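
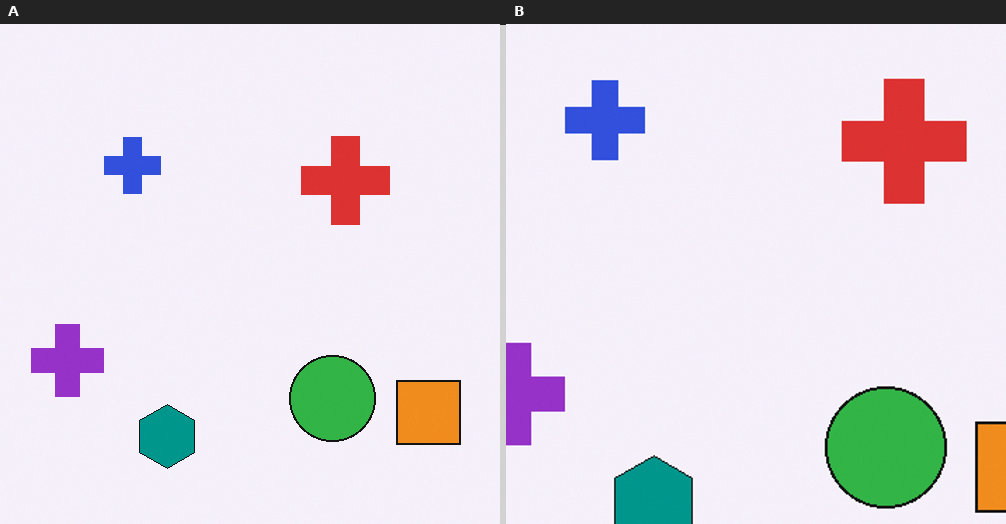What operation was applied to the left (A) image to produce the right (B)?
Cropped to a modestly smaller region and rescaled.

The visible shapes are larger and the field of view is narrower; shapes near the original edges may be partly or wholly outside the frame — a crop-and-rescale.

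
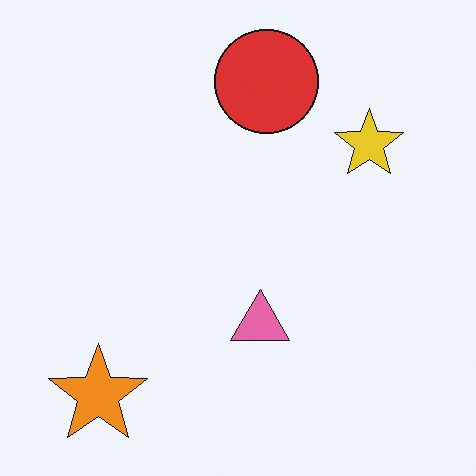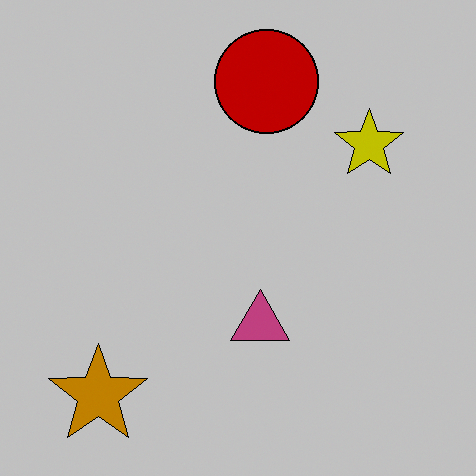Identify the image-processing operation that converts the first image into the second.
The transformation is: heavily posterized to just a handful of flat colors.

Each flat color has snapped to a coarser quantized level — most visibly, the near-white background has dropped to a flat grey.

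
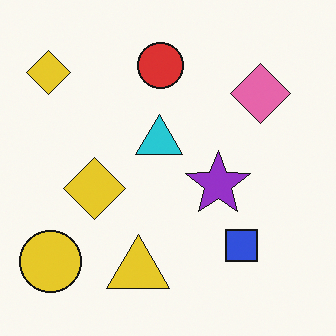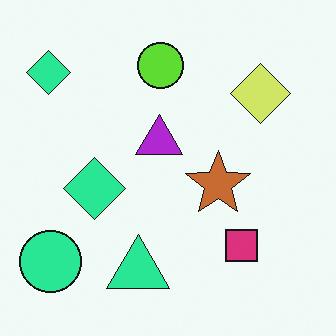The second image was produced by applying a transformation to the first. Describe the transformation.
The image was hue-shifted by a moderate amount.

Every shape's color has rotated by the same amount around the hue wheel — a uniform hue shift.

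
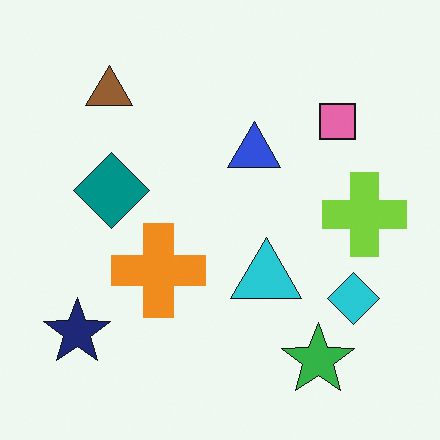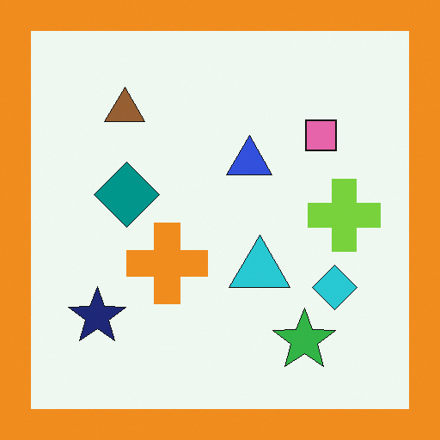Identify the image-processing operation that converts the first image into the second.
This is the original image framed with a orange border.

A solid orange frame runs around the edge of the second image, with the content slightly shrunk inside it.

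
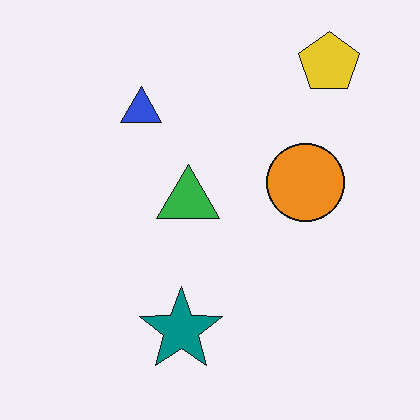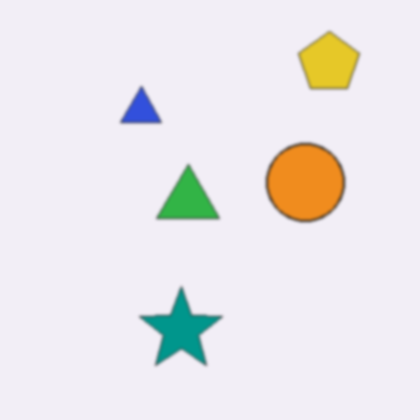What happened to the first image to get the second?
Given a subtle gaussian blur.

Shape edges and outlines are uniformly softened across the whole image.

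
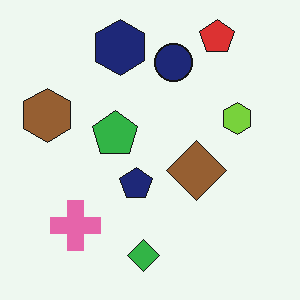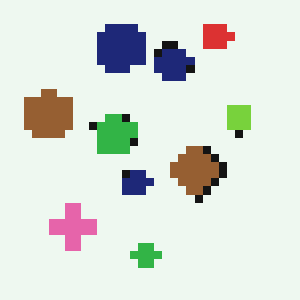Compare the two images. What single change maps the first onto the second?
The transformation is: pixelated into visible square blocks.

Shapes are reduced to large square blocks; fine edges and outlines are lost — a downscale-then-upscale (mosaic) effect.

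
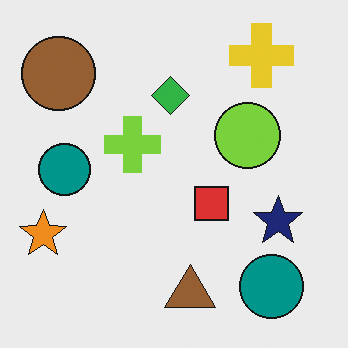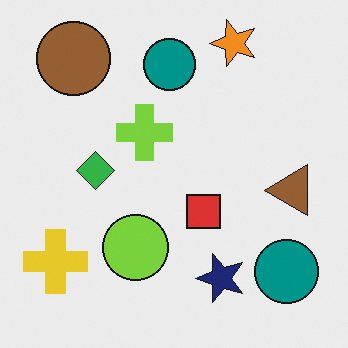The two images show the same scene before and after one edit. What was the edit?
The image was transposed (reflected across the top-left ↔ bottom-right diagonal).

Shapes have swapped their row and column positions — what was in the top-right is now in the bottom-left — a diagonal reflection.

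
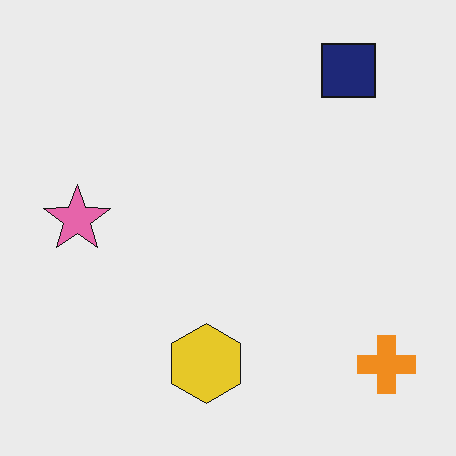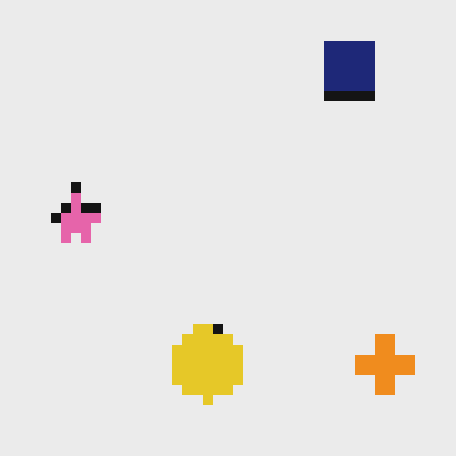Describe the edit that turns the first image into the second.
This is the original image heavily pixelated into large blocks.

Shapes are reduced to large square blocks; fine edges and outlines are lost — a downscale-then-upscale (mosaic) effect.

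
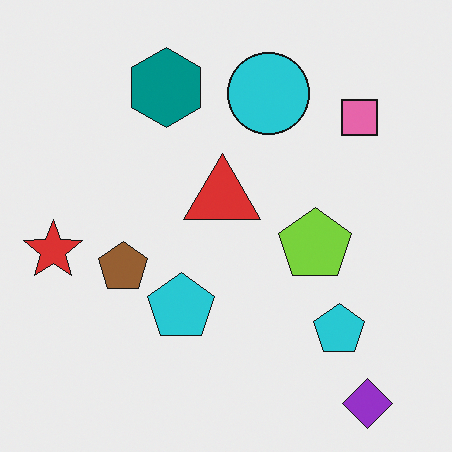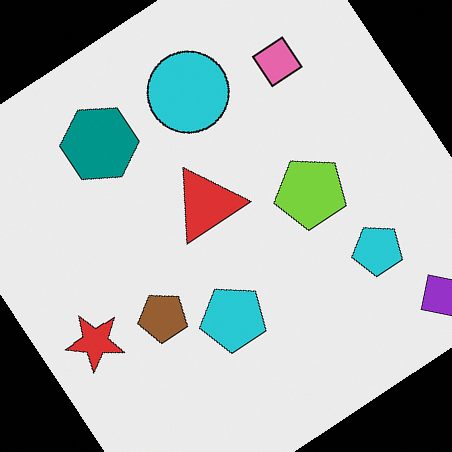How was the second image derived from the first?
The image was rotated counter-clockwise by a large amount — several tens of degrees.

Every shape is tilted by the same angle and the image corners show triangular fill wedges — a whole-image rotation by a non-right angle.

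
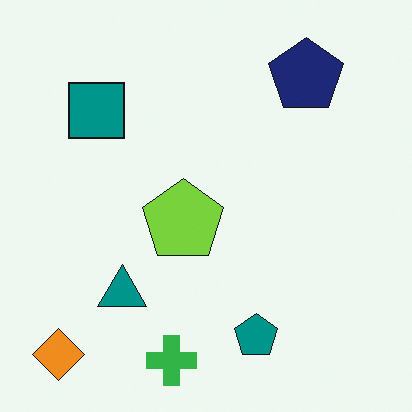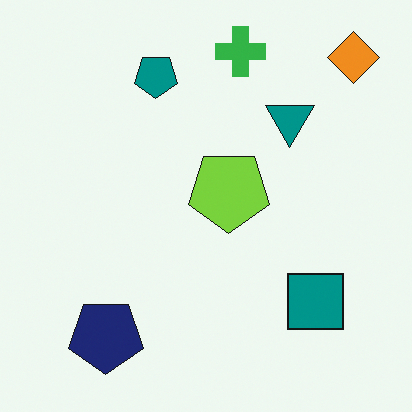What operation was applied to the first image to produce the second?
This is the original image rotated 180°.

The orange diamond sits in the bottom-left of the first image and the top-right of the second — consistent with a whole-image 180° rotation.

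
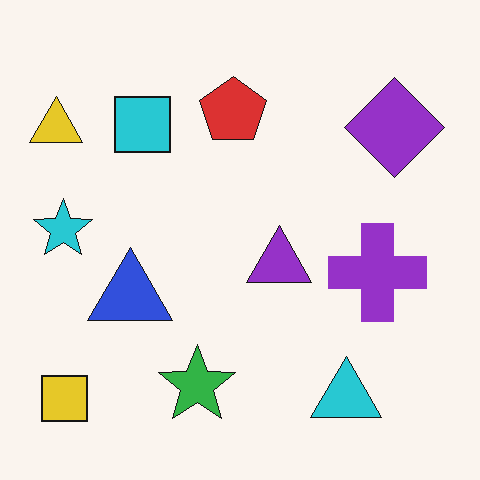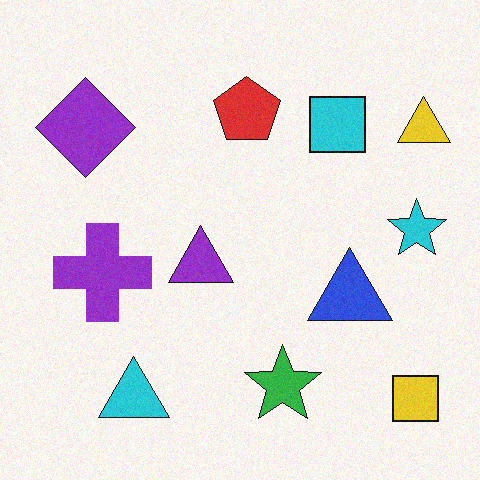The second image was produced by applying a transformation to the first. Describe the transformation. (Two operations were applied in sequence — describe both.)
It was degraded with a light layer of grain, then flipped horizontally (left ↔ right).

Random speckle covers the whole image, including the flat background. The yellow triangle is in the top-left of the first image and the top-right of the second — shapes on opposite sides of the vertical midline have swapped in a mirror flip.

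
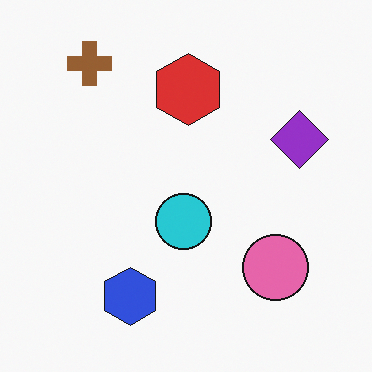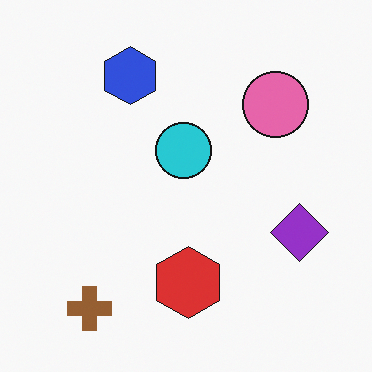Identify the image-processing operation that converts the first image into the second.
The transformation is: flipped vertically (top ↔ bottom).

The brown cross is in the top-left of the first image and the bottom-left of the second — shapes on opposite sides of the horizontal midline have swapped in a mirror flip.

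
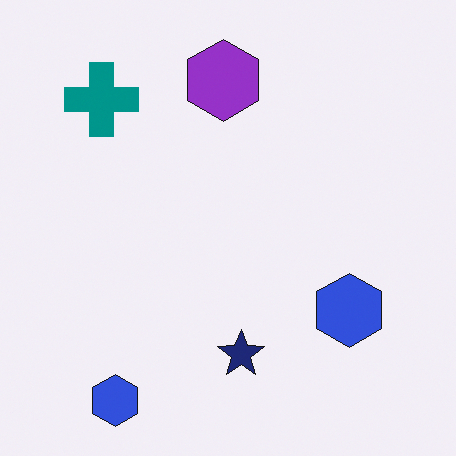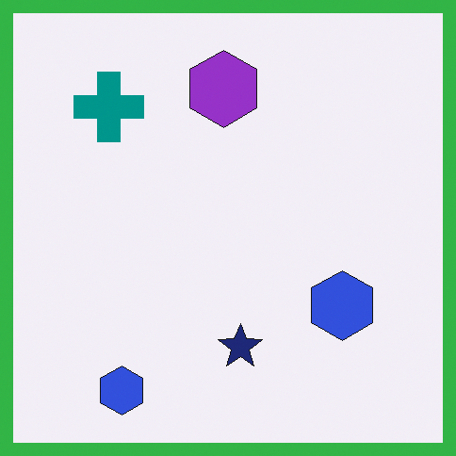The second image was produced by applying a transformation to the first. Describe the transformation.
The second image is the first framed with a green border.

A solid green frame runs around the edge of the second image, with the content slightly shrunk inside it.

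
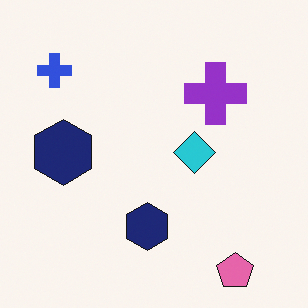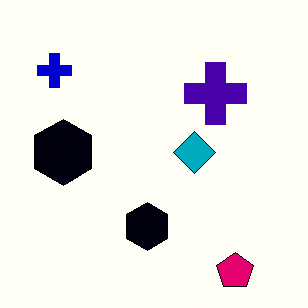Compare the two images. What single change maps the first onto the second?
It was given much higher contrast.

Tones are pushed away from mid-grey across the whole image — a global contrast change.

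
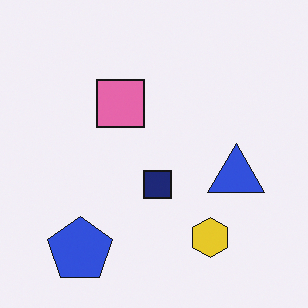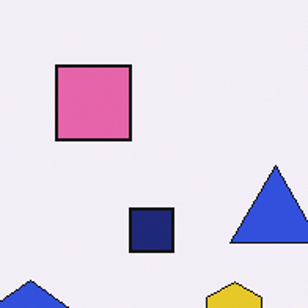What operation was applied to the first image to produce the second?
The second image is the first cropped to a modestly smaller region and rescaled.

The visible shapes are larger and the field of view is narrower; shapes near the original edges may be partly or wholly outside the frame — a crop-and-rescale.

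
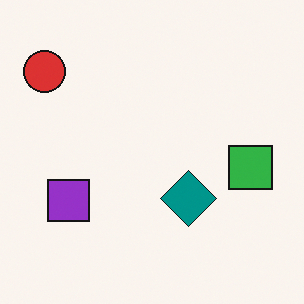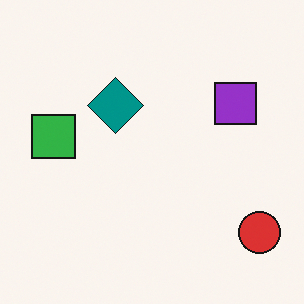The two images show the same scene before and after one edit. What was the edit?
The transformation is: rotated 180°.

The red circle sits in the top-left of the first image and the bottom-right of the second — consistent with a whole-image 180° rotation.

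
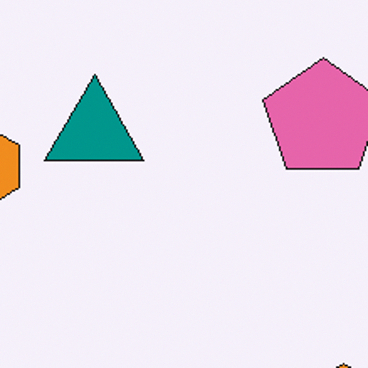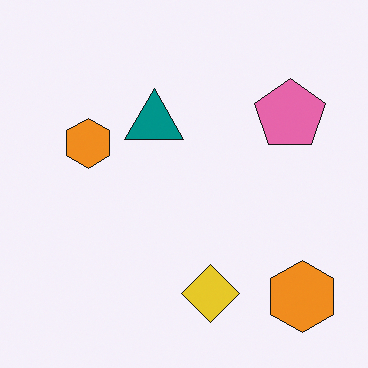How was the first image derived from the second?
This is the original image cropped to a noticeably smaller region and rescaled.

The visible shapes are larger and the field of view is narrower; shapes near the original edges may be partly or wholly outside the frame — a crop-and-rescale.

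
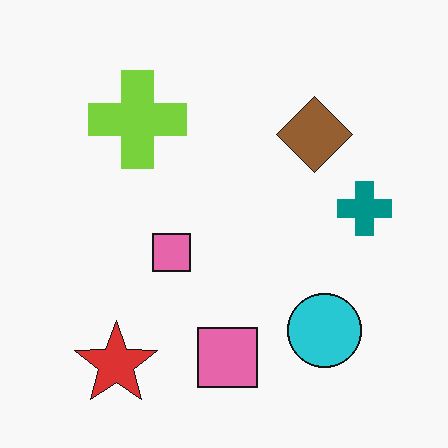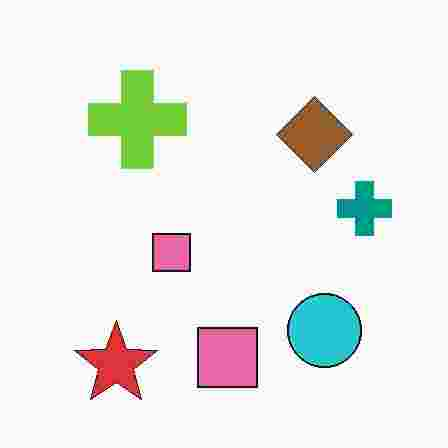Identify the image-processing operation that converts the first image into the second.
The second image is the first heavily JPEG-compressed with obvious blocking artifacts.

Blocky 8×8 compression artifacts appear around shape edges and the flat background shows ringing — characteristic JPEG degradation.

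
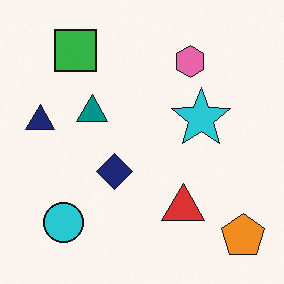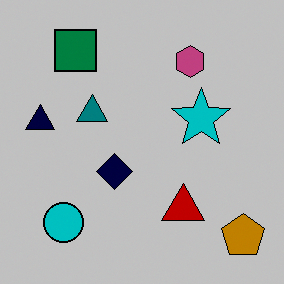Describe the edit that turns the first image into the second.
The image was heavily posterized to just a handful of flat colors.

Each flat color has snapped to a coarser quantized level — most visibly, the near-white background has dropped to a flat grey.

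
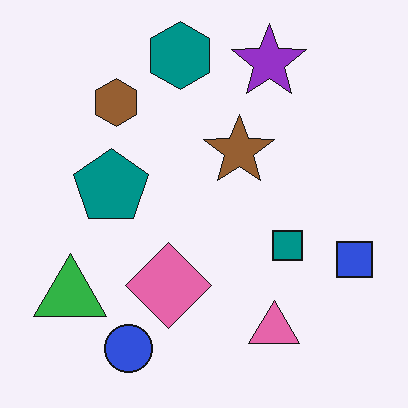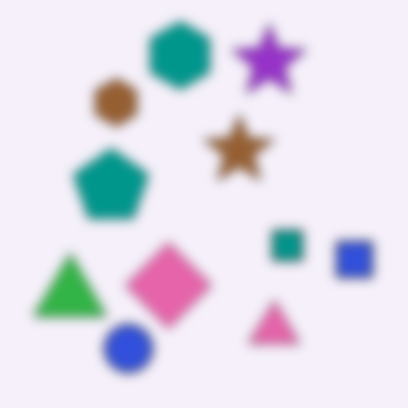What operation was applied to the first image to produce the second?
The image was strongly gaussian-blurred.

Shape edges and outlines are uniformly softened across the whole image.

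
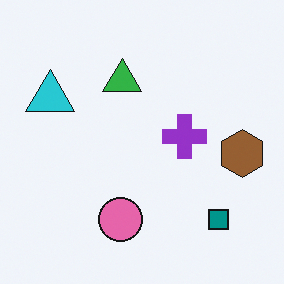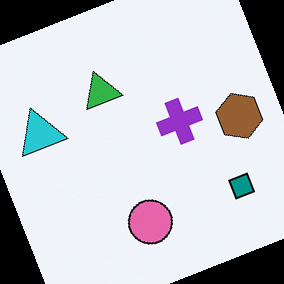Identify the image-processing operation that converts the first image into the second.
The image was rotated counter-clockwise by a moderate amount.

Every shape is tilted by the same angle and the image corners show triangular fill wedges — a whole-image rotation by a non-right angle.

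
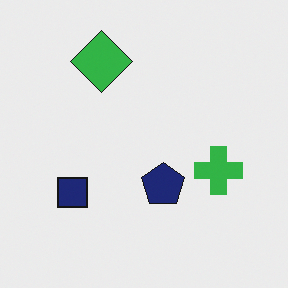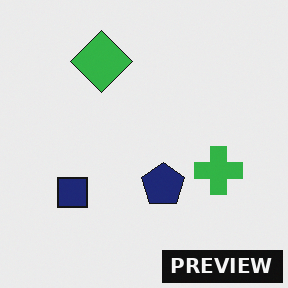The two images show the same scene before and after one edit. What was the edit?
Watermarked with the text "PREVIEW" in the lower-right corner.

A dark label reading "PREVIEW" appears in the lower-right corner.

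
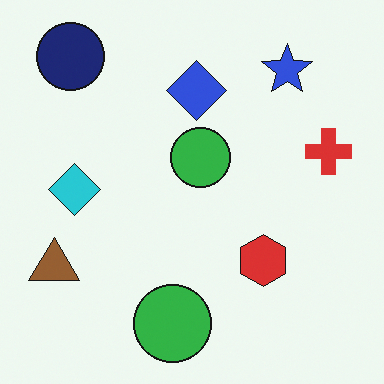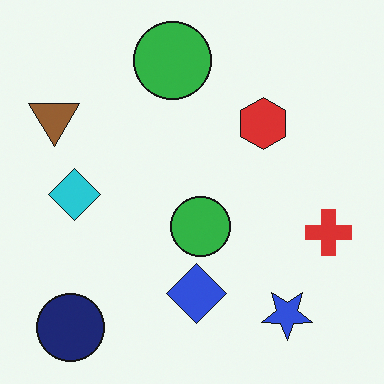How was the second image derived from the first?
The image was flipped vertically (top ↔ bottom).

The navy circle is in the top-left of the first image and the bottom-left of the second — shapes on opposite sides of the horizontal midline have swapped in a mirror flip.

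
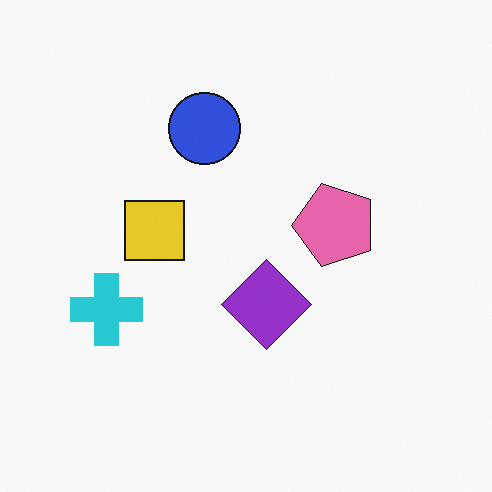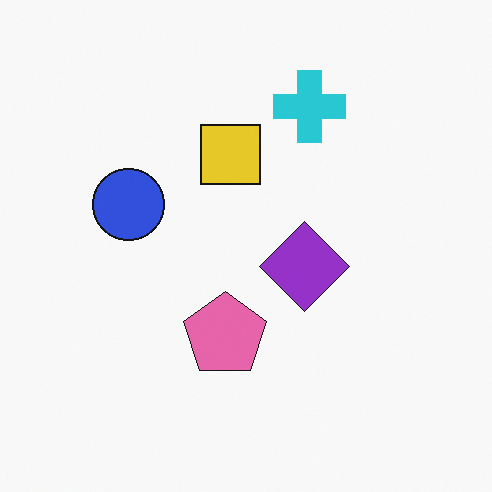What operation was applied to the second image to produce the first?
The first image is the second transposed (reflected across the top-left ↔ bottom-right diagonal).

Shapes have swapped their row and column positions — what was in the top-right is now in the bottom-left — a diagonal reflection.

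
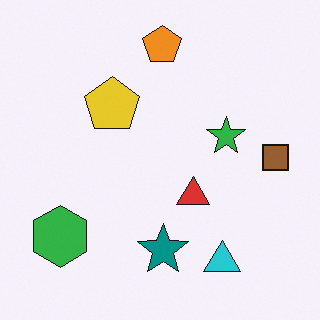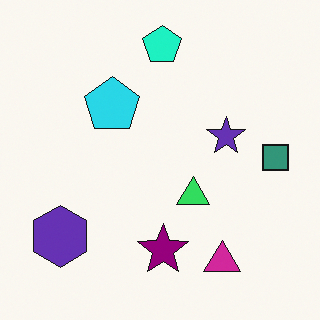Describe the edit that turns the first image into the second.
The transformation is: hue-shifted through roughly a third of the color wheel.

Every shape's color has rotated by the same amount around the hue wheel — a uniform hue shift.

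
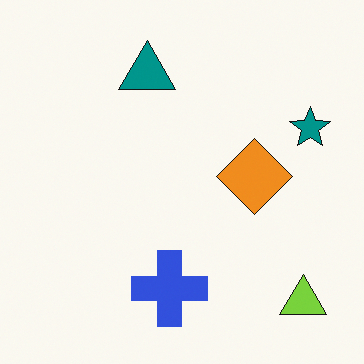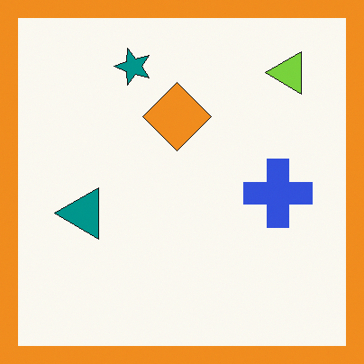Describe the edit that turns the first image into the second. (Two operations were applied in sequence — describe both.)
The transformation is: rotated 90° counter-clockwise, then framed with a orange border.

The lime triangle sits in the bottom-right of the first image and the top-right of the second — consistent with a whole-image 90° counter-clockwise rotation. A solid orange frame runs around the edge of the second image, with the content slightly shrunk inside it.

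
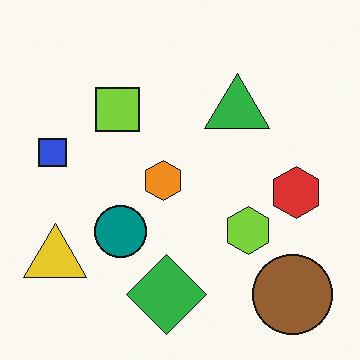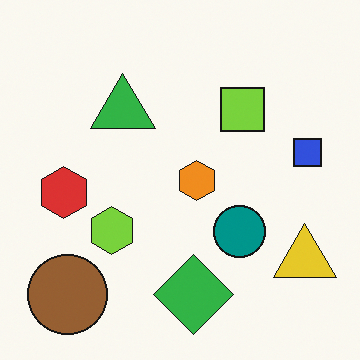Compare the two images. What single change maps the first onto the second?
Flipped horizontally (left ↔ right).

The blue square is in the left of the first image and the right of the second — shapes on opposite sides of the vertical midline have swapped in a mirror flip.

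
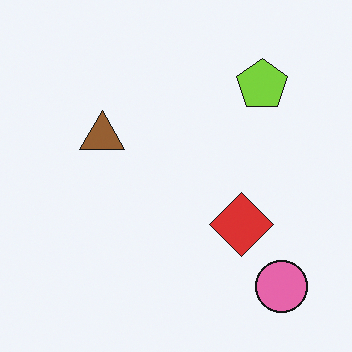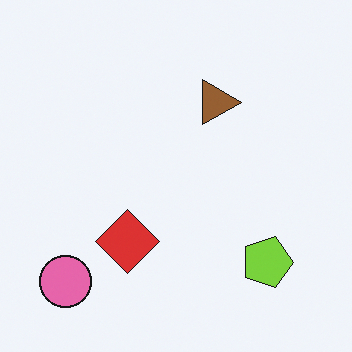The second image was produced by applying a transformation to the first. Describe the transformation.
This is the original image rotated 90° clockwise.

The pink circle sits in the bottom-right of the first image and the bottom-left of the second — consistent with a whole-image 90° clockwise rotation.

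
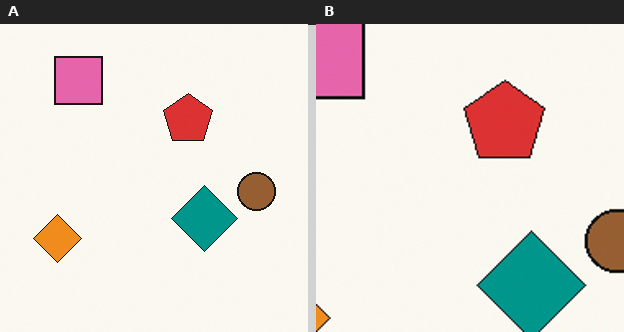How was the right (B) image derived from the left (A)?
Cropped tightly and scaled back up.

The visible shapes are larger and the field of view is narrower; shapes near the original edges may be partly or wholly outside the frame — a crop-and-rescale.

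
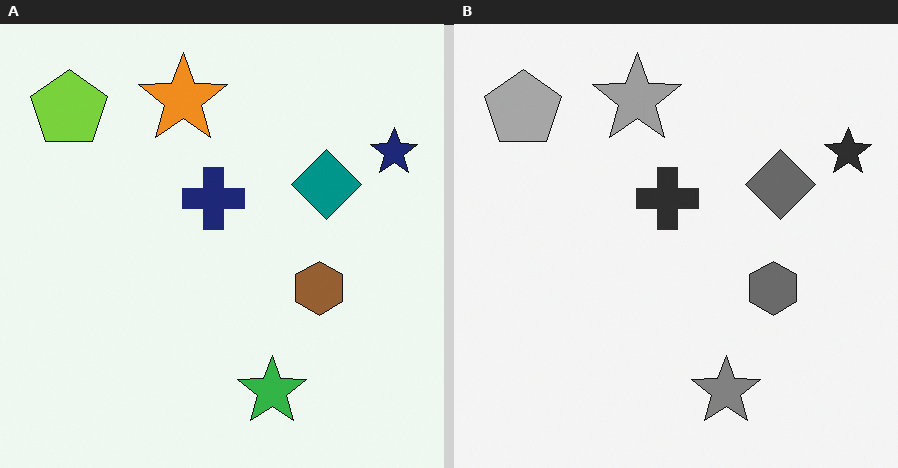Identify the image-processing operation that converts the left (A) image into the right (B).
The image was converted to grayscale.

All color is removed — every shape is now a shade of grey.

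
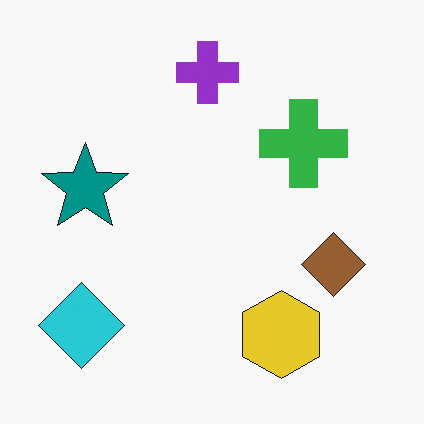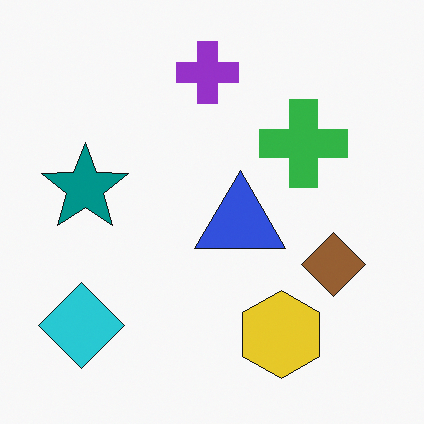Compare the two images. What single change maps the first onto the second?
This is the original image overlaid with an additional blue triangle.

A blue triangle appears in the second image that is absent from the first.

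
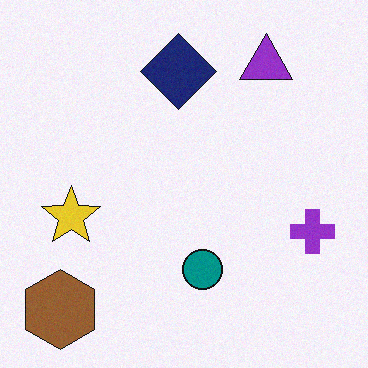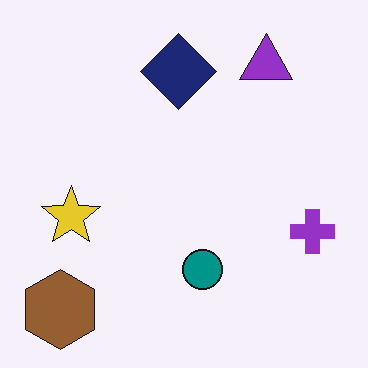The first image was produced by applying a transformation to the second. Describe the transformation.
It was degraded with a light layer of grain.

Random speckle covers the whole image, including the flat background.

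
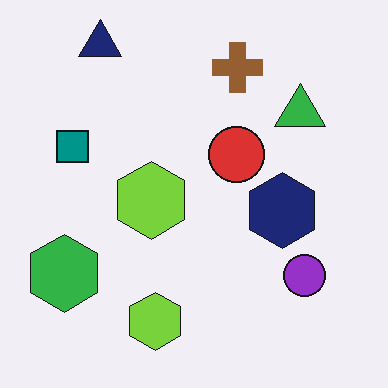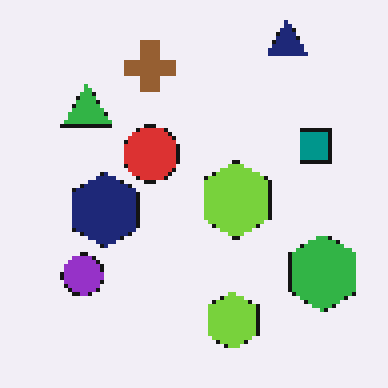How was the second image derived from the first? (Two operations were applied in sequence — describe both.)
The second image is the first flipped horizontally (left ↔ right), then lightly pixelated (a mild mosaic effect).

The green hexagon is in the bottom-left of the first image and the bottom-right of the second — shapes on opposite sides of the vertical midline have swapped in a mirror flip. Shapes are reduced to large square blocks; fine edges and outlines are lost — a downscale-then-upscale (mosaic) effect.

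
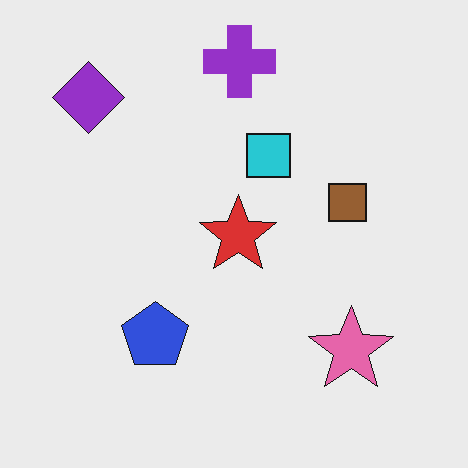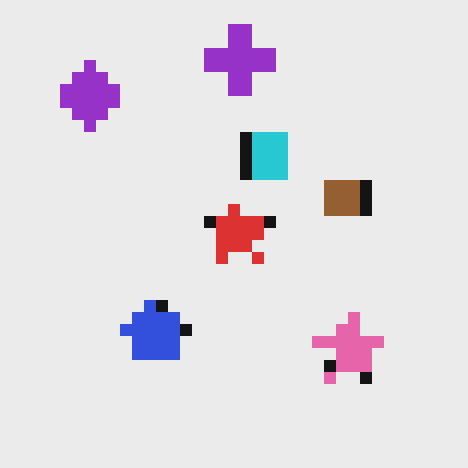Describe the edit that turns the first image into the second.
The image was heavily pixelated into large blocks.

Shapes are reduced to large square blocks; fine edges and outlines are lost — a downscale-then-upscale (mosaic) effect.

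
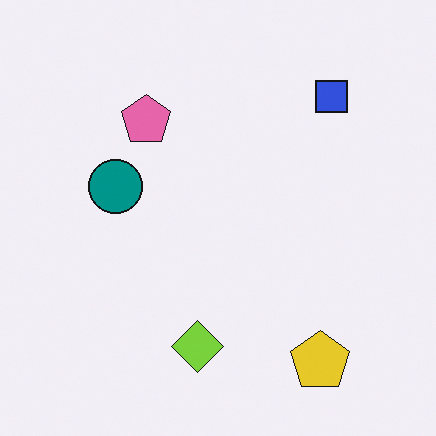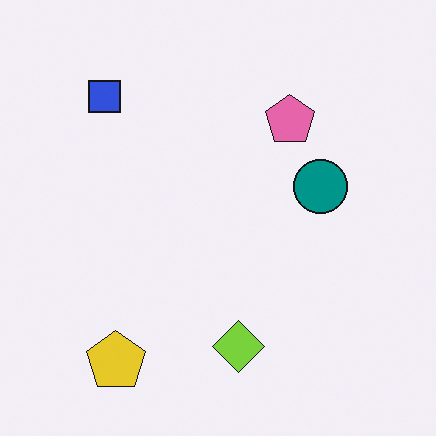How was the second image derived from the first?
The image was flipped horizontally (left ↔ right).

The blue square is in the top-right of the first image and the top-left of the second — shapes on opposite sides of the vertical midline have swapped in a mirror flip.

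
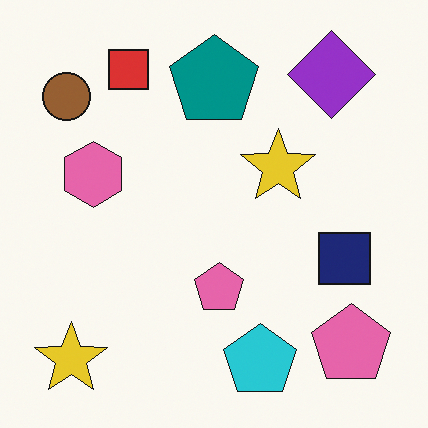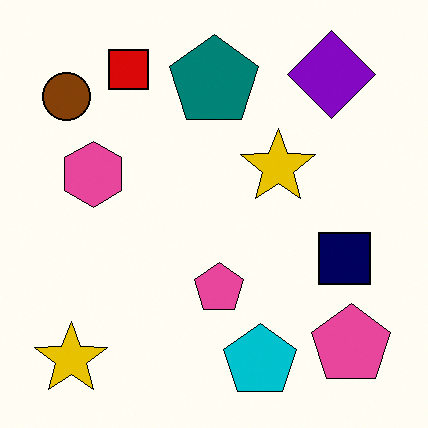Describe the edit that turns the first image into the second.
It was given slightly increased contrast.

Tones are pushed away from mid-grey across the whole image — a global contrast change.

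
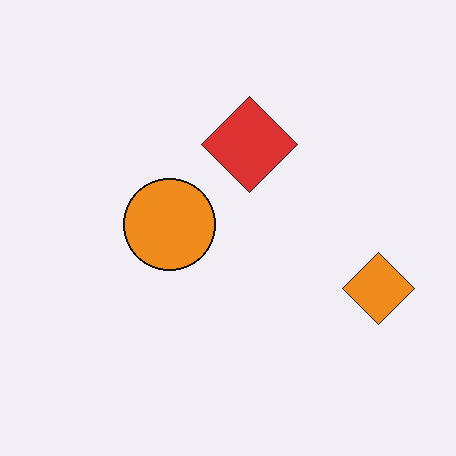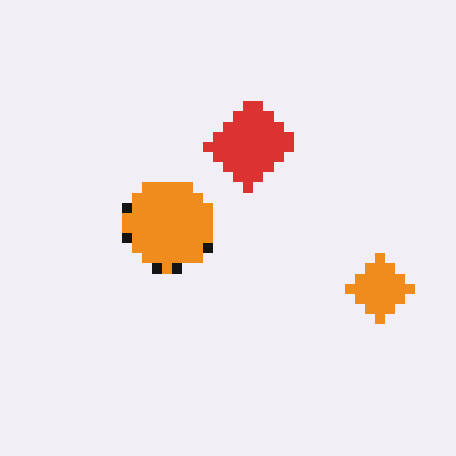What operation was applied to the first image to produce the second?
The transformation is: coarsely pixelated.

Shapes are reduced to large square blocks; fine edges and outlines are lost — a downscale-then-upscale (mosaic) effect.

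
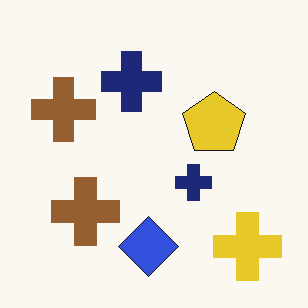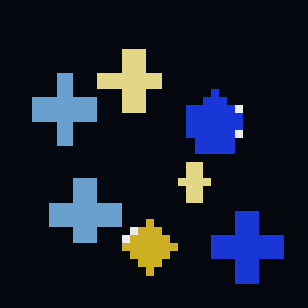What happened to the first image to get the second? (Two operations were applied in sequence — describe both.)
The transformation is: color-inverted (negative), then moderately pixelated.

The light background has become dark and every shape's color is its complement — a photographic negative. Shapes are reduced to large square blocks; fine edges and outlines are lost — a downscale-then-upscale (mosaic) effect.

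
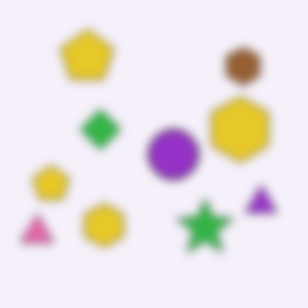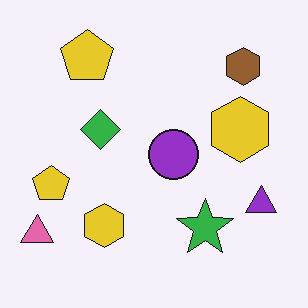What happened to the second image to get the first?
This is the original image noticeably gaussian-blurred.

Shape edges and outlines are uniformly softened across the whole image.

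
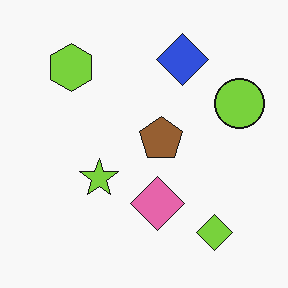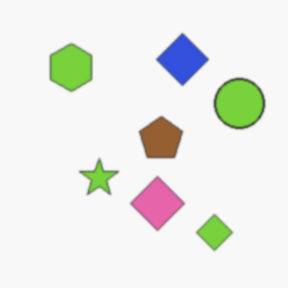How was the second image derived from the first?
It was slightly softened.

Shape edges and outlines are uniformly softened across the whole image.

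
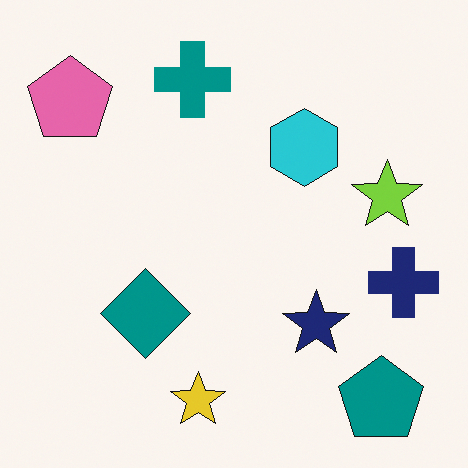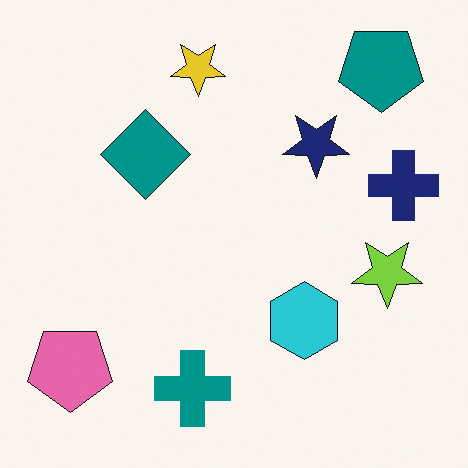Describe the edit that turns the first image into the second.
The transformation is: flipped vertically (top ↔ bottom).

The teal pentagon is in the bottom-right of the first image and the top-right of the second — shapes on opposite sides of the horizontal midline have swapped in a mirror flip.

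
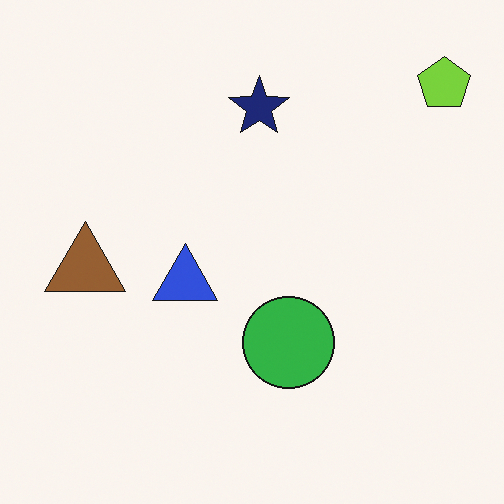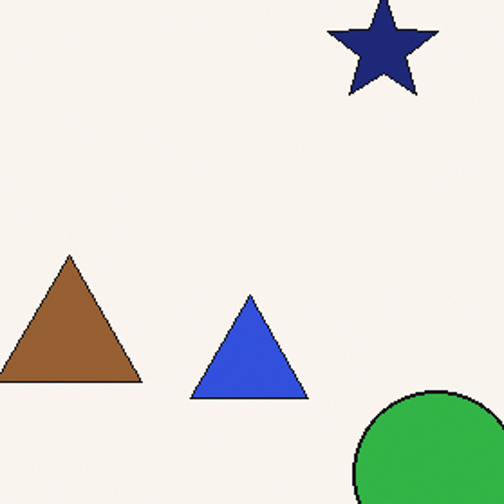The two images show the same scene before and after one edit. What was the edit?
Cropped to a noticeably smaller region and rescaled.

The visible shapes are larger and the field of view is narrower; shapes near the original edges may be partly or wholly outside the frame — a crop-and-rescale.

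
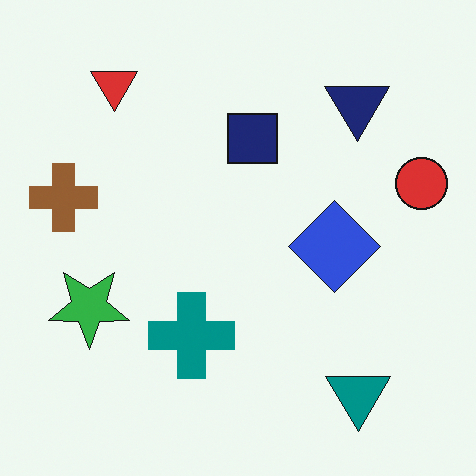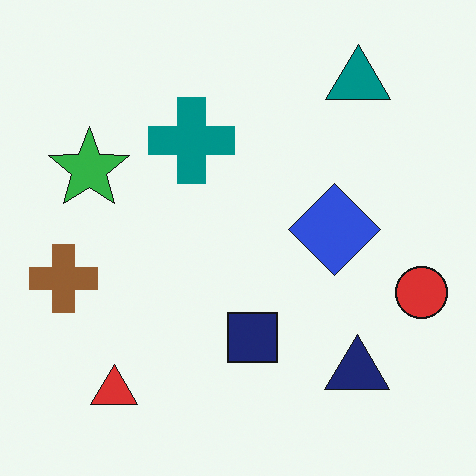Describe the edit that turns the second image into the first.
The image was flipped vertically (top ↔ bottom).

The teal triangle is in the top-right of the second image and the bottom-right of the first — shapes on opposite sides of the horizontal midline have swapped in a mirror flip.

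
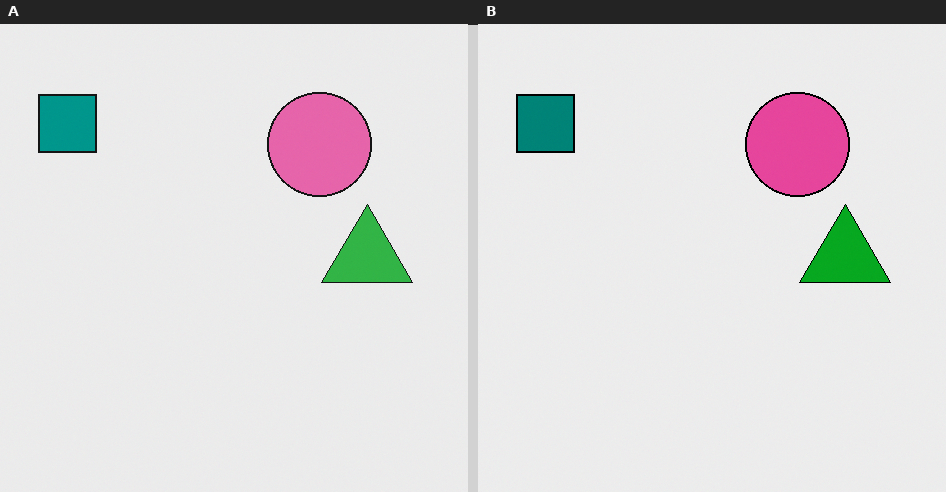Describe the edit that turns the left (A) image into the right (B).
This is the original image given slightly increased contrast.

Tones are pushed away from mid-grey across the whole image — a global contrast change.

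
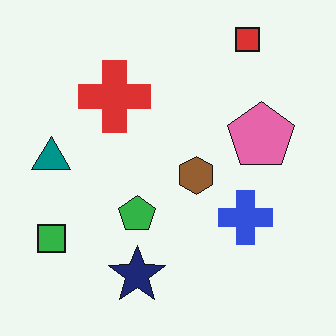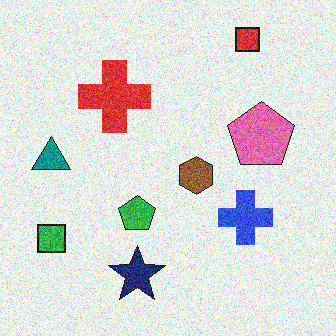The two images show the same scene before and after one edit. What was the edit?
The second image is the first degraded with strong gaussian noise.

Random speckle covers the whole image, including the flat background.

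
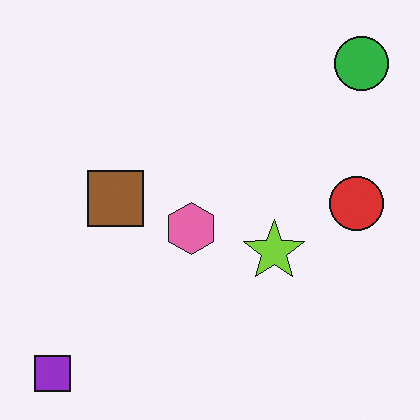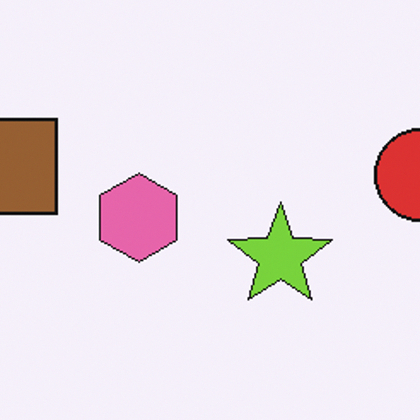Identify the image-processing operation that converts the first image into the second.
It was cropped to a noticeably smaller region and rescaled.

The visible shapes are larger and the field of view is narrower; shapes near the original edges may be partly or wholly outside the frame — a crop-and-rescale.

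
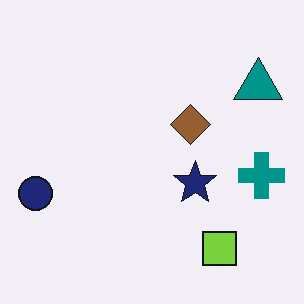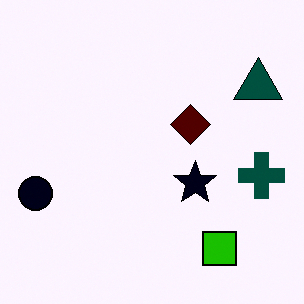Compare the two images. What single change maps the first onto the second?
It was boosted in contrast.

Tones are pushed away from mid-grey across the whole image — a global contrast change.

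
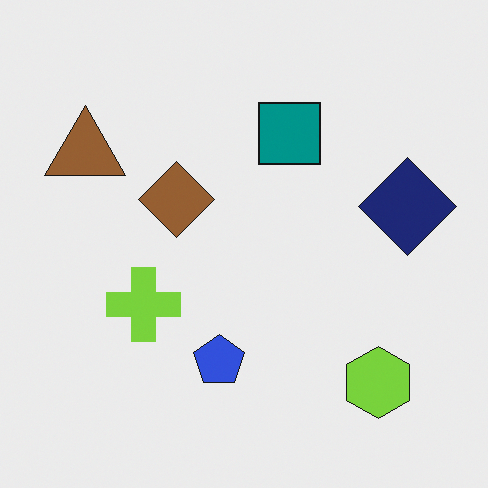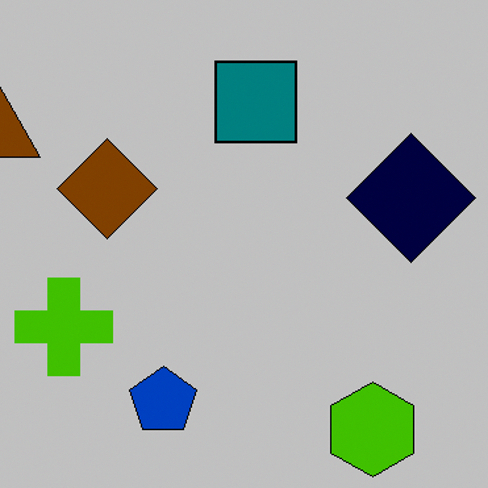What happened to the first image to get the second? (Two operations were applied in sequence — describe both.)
The second image is the first aggressively posterized, then cropped slightly and scaled back up.

Each flat color has snapped to a coarser quantized level — most visibly, the near-white background has dropped to a flat grey. The visible shapes are larger and the field of view is narrower; shapes near the original edges may be partly or wholly outside the frame — a crop-and-rescale.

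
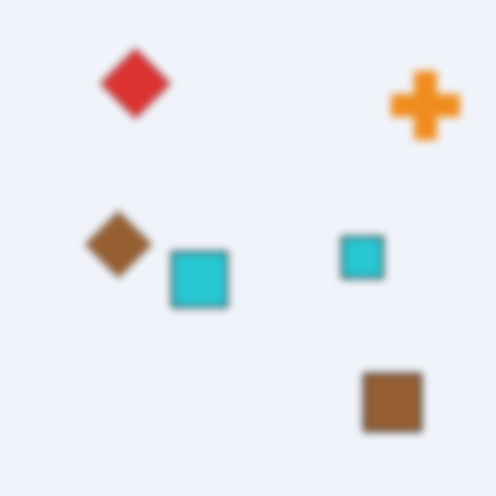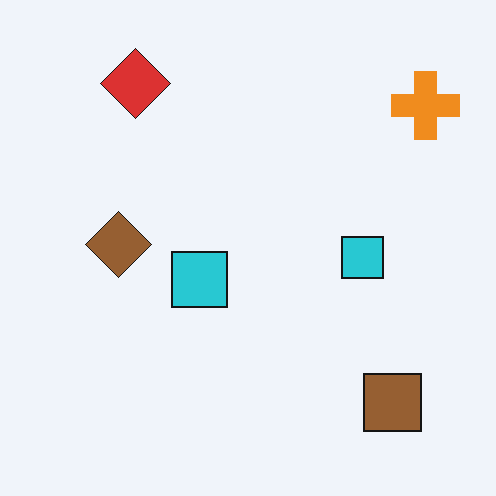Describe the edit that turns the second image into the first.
This is the original image moderately blurred.

Shape edges and outlines are uniformly softened across the whole image.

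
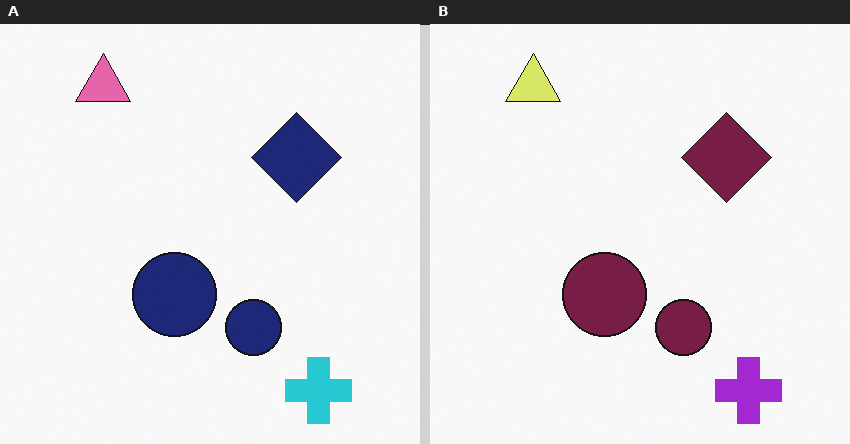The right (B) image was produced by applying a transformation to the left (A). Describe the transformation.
It was hue-shifted noticeably.

Every shape's color has rotated by the same amount around the hue wheel — a uniform hue shift.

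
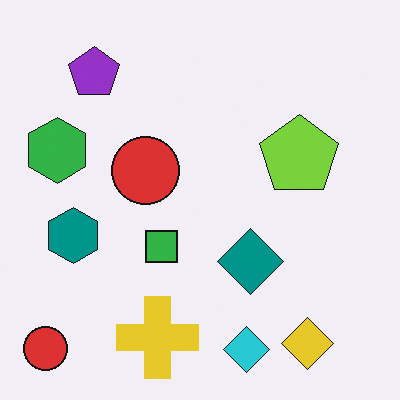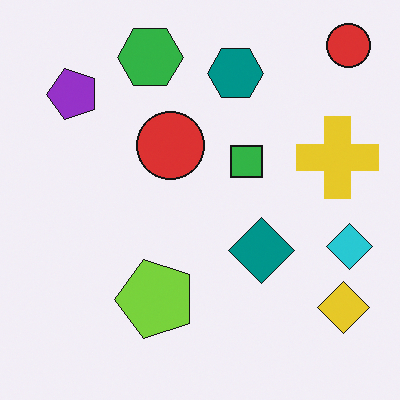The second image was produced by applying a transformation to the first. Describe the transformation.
Transposed (reflected across the top-left ↔ bottom-right diagonal).

Shapes have swapped their row and column positions — what was in the top-right is now in the bottom-left — a diagonal reflection.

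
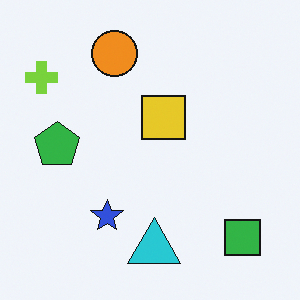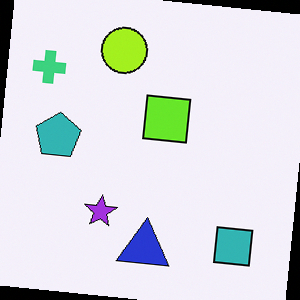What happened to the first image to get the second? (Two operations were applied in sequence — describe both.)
The second image is the first hue-shifted slightly, then rotated clockwise by a slight angle.

Every shape's color has rotated by the same amount around the hue wheel — a uniform hue shift. Every shape is tilted by the same angle and the image corners show triangular fill wedges — a whole-image rotation by a non-right angle.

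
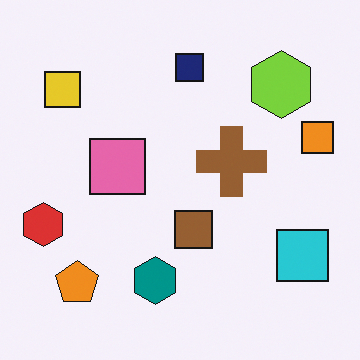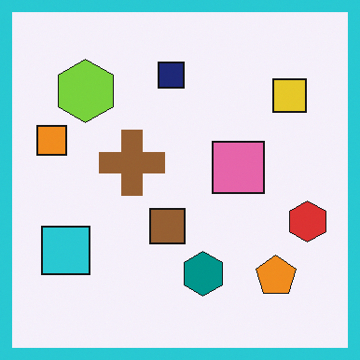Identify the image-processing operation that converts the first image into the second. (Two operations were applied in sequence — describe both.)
This is the original image flipped horizontally (left ↔ right), then framed with a cyan border.

The red hexagon is in the left of the first image and the right of the second — shapes on opposite sides of the vertical midline have swapped in a mirror flip. A solid cyan frame runs around the edge of the second image, with the content slightly shrunk inside it.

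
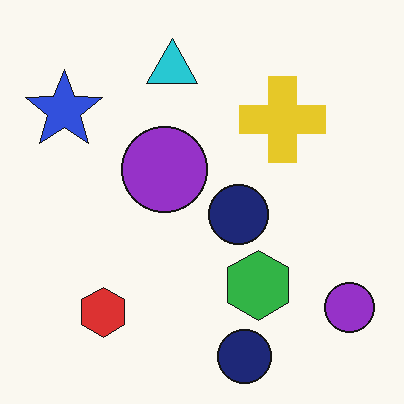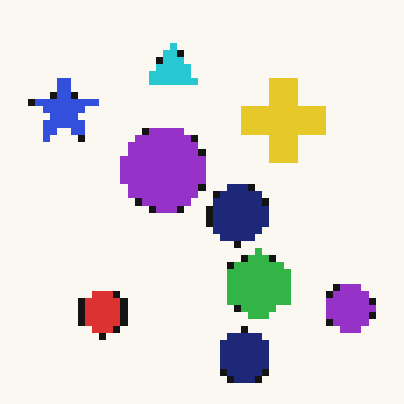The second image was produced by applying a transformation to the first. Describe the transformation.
The image was pixelated into visible square blocks.

Shapes are reduced to large square blocks; fine edges and outlines are lost — a downscale-then-upscale (mosaic) effect.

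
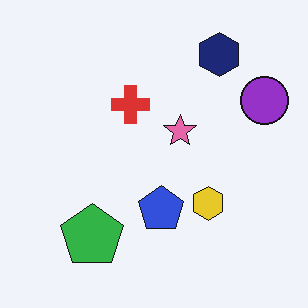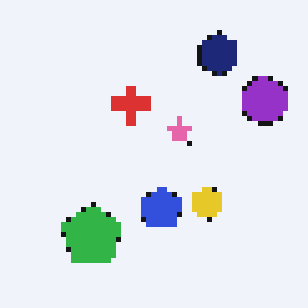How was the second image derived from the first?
This is the original image lightly pixelated (a mild mosaic effect).

Shapes are reduced to large square blocks; fine edges and outlines are lost — a downscale-then-upscale (mosaic) effect.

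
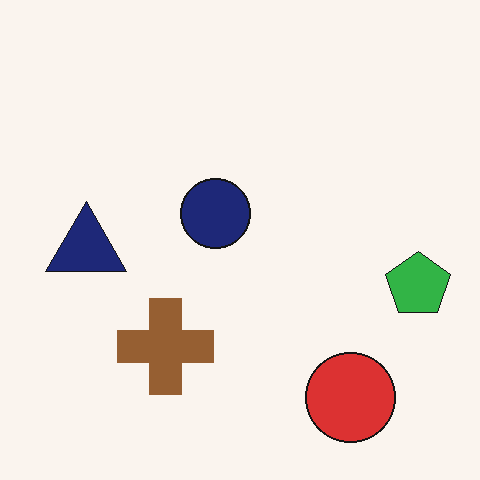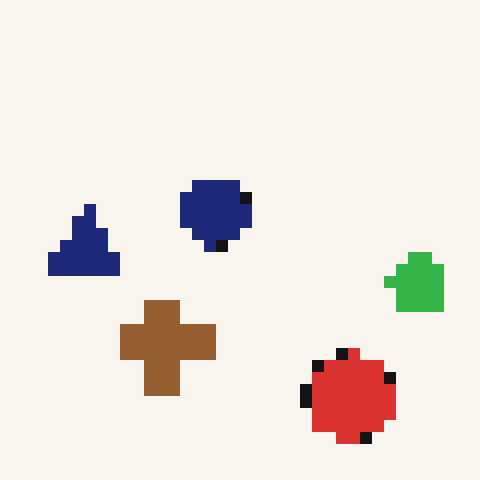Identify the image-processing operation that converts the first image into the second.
This is the original image coarsely pixelated.

Shapes are reduced to large square blocks; fine edges and outlines are lost — a downscale-then-upscale (mosaic) effect.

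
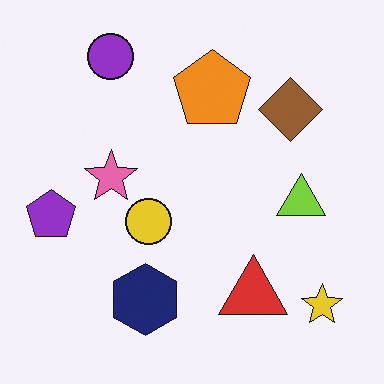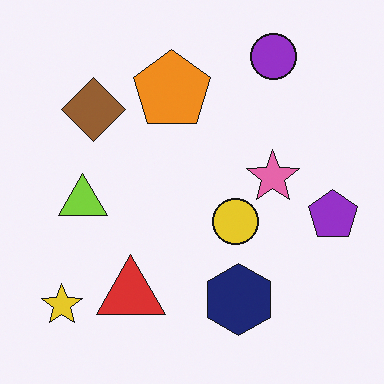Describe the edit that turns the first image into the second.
Flipped horizontally (left ↔ right).

The purple pentagon is in the left of the first image and the right of the second — shapes on opposite sides of the vertical midline have swapped in a mirror flip.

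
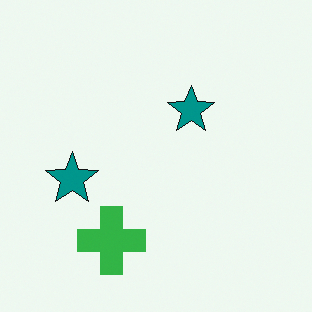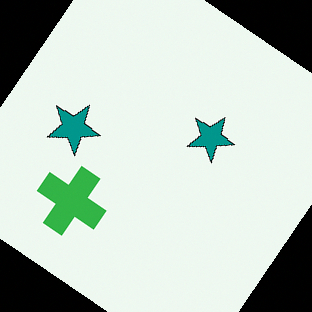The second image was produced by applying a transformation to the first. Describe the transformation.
It was rotated clockwise by a large amount — several tens of degrees.

Every shape is tilted by the same angle and the image corners show triangular fill wedges — a whole-image rotation by a non-right angle.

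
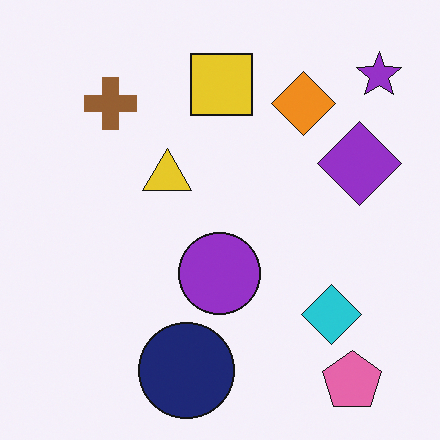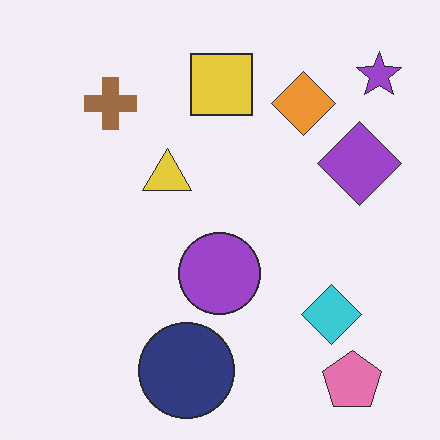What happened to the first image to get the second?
The image was given slightly reduced contrast.

Tones are pushed toward mid-grey across the whole image — a global contrast change.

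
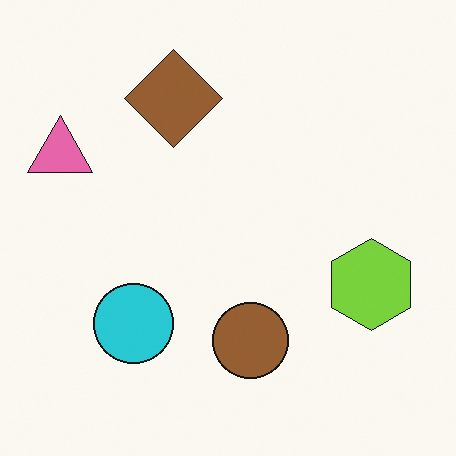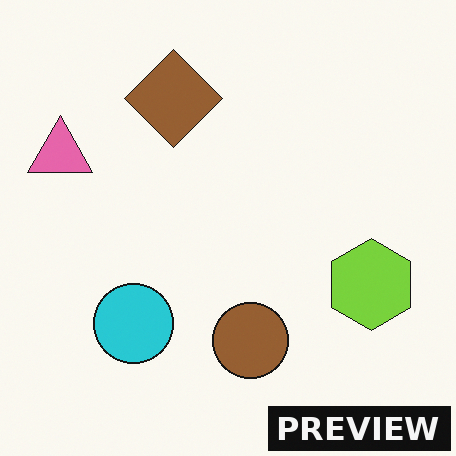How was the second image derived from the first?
This is the original image watermarked with the text "PREVIEW" in the lower-right corner.

A dark label reading "PREVIEW" appears in the lower-right corner.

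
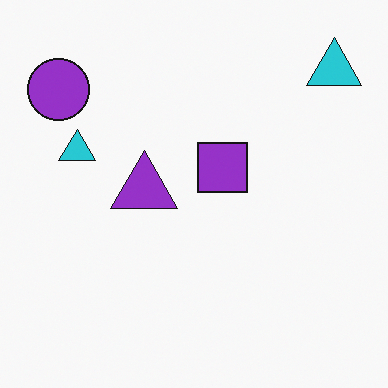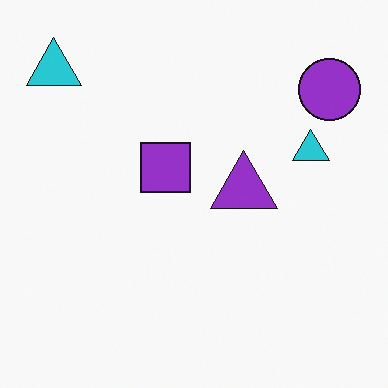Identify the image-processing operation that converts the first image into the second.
Flipped horizontally (left ↔ right).

The purple circle is in the top-left of the first image and the top-right of the second — shapes on opposite sides of the vertical midline have swapped in a mirror flip.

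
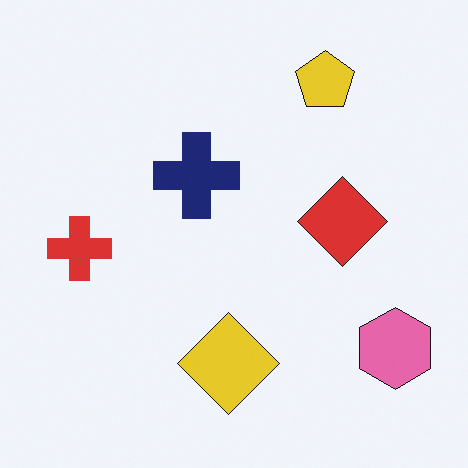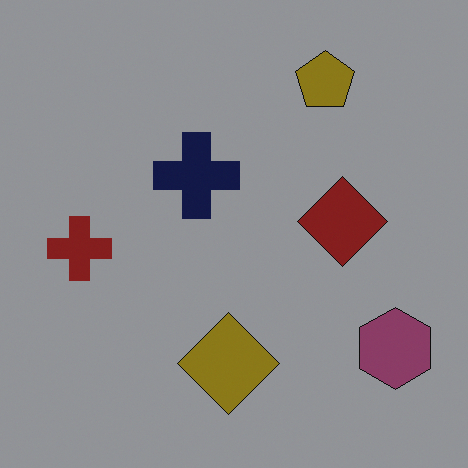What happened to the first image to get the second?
Substantially darkened.

Every pixel — background and shapes alike — is uniformly darkened.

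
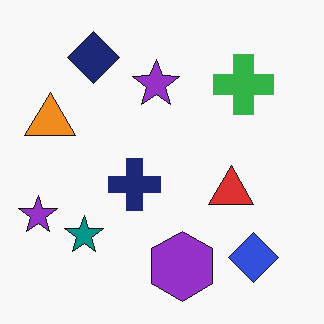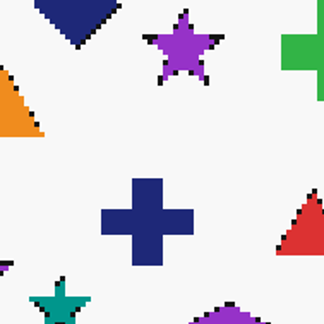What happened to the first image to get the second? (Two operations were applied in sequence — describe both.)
Mildly pixelated, then cropped tightly and scaled back up.

Shapes are reduced to large square blocks; fine edges and outlines are lost — a downscale-then-upscale (mosaic) effect. The visible shapes are larger and the field of view is narrower; shapes near the original edges may be partly or wholly outside the frame — a crop-and-rescale.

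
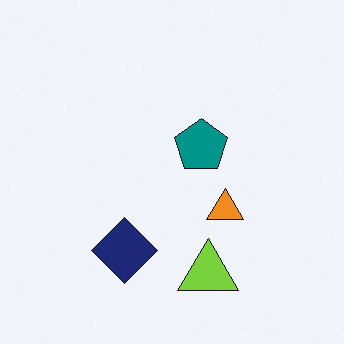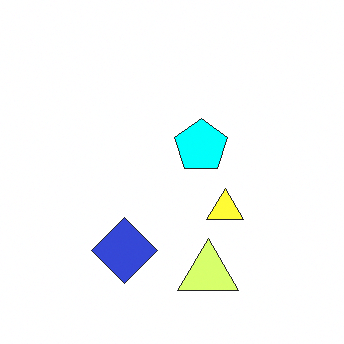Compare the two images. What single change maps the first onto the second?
The second image is the first brightened a lot.

Every pixel — background and shapes alike — is uniformly brightened.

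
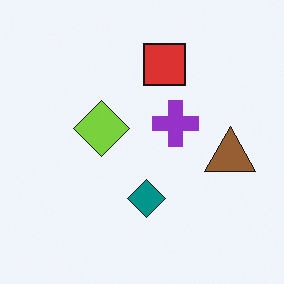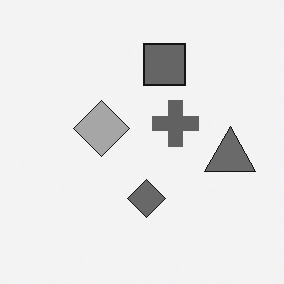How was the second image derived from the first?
It was converted to grayscale.

All color is removed — every shape is now a shade of grey.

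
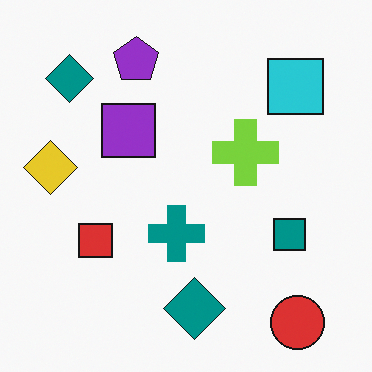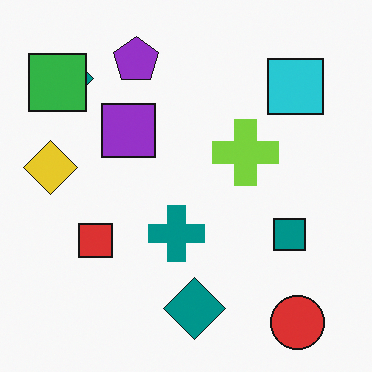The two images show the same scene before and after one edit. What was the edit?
The transformation is: overlaid with an additional green square.

A green square appears in the second image that is absent from the first.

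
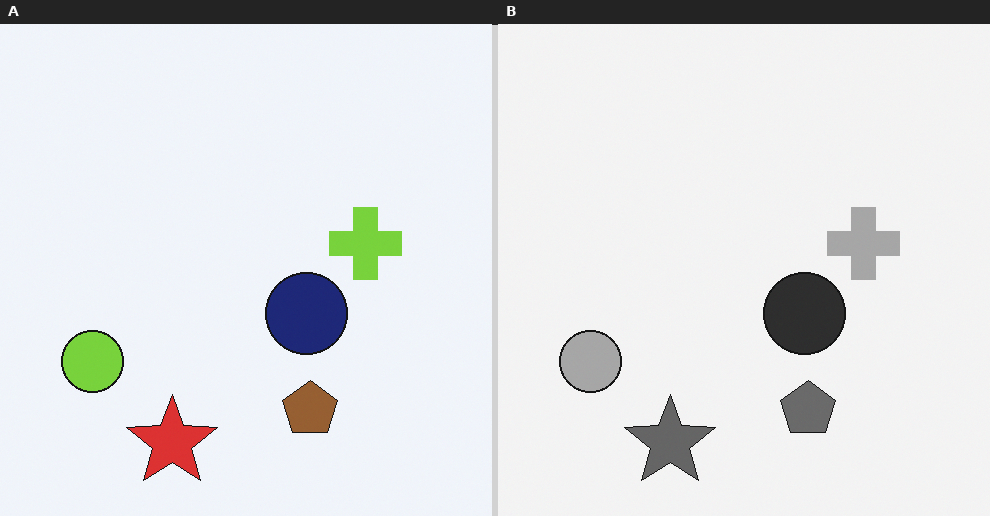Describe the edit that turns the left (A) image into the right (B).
This is the original image converted to grayscale.

All color is removed — every shape is now a shade of grey.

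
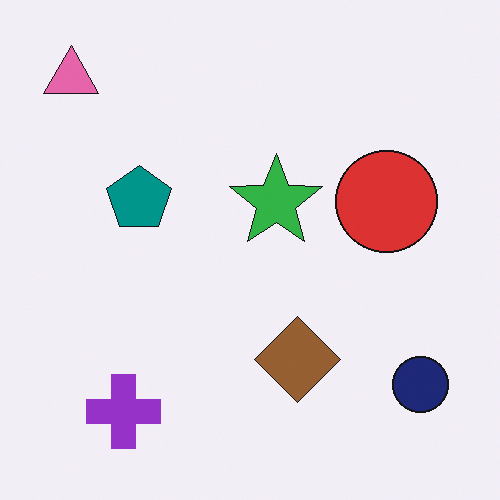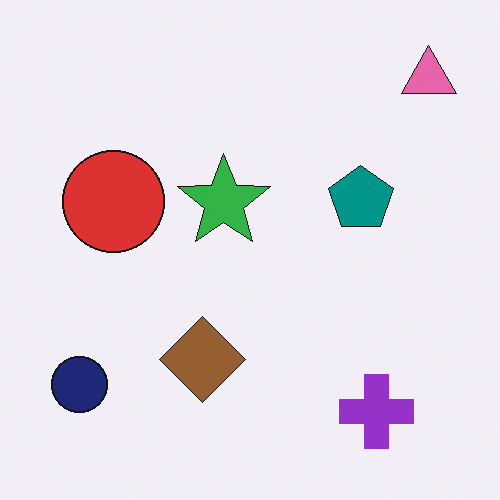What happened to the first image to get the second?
It was flipped horizontally (left ↔ right).

The pink triangle is in the top-left of the first image and the top-right of the second — shapes on opposite sides of the vertical midline have swapped in a mirror flip.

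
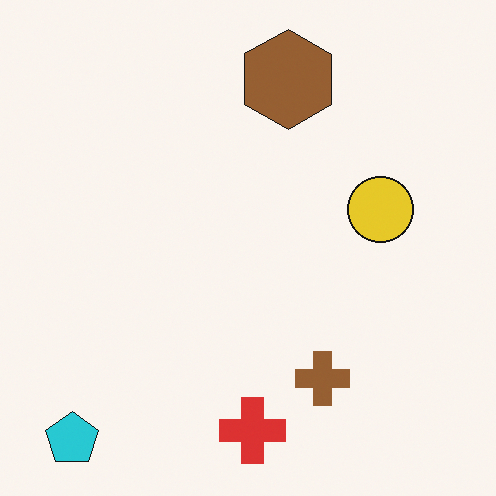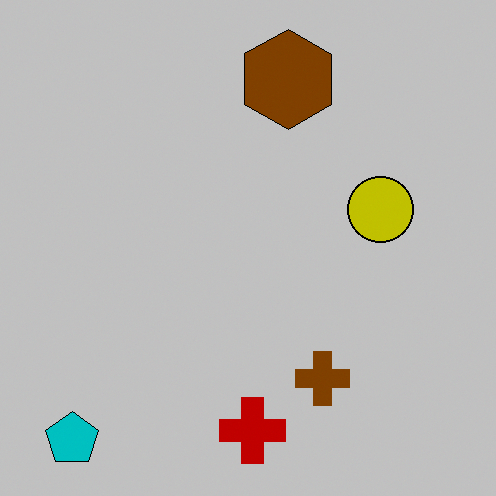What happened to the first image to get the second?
Heavily posterized to just a handful of flat colors.

Each flat color has snapped to a coarser quantized level — most visibly, the near-white background has dropped to a flat grey.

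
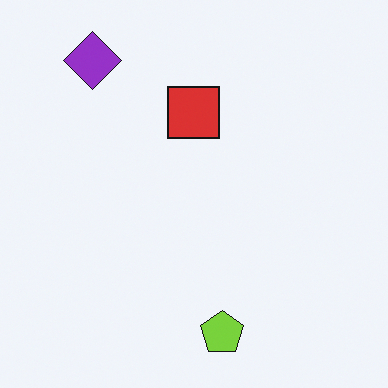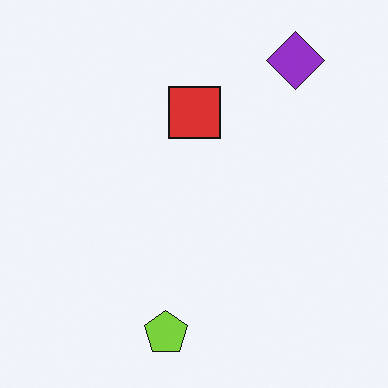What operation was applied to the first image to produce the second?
The image was flipped horizontally (left ↔ right).

The purple diamond is in the top-left of the first image and the top-right of the second — shapes on opposite sides of the vertical midline have swapped in a mirror flip.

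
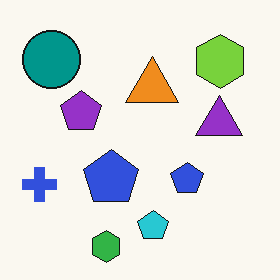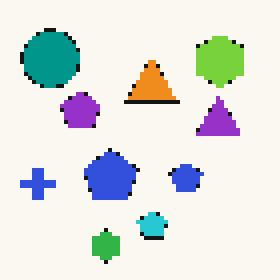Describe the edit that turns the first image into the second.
The second image is the first lightly pixelated (a mild mosaic effect).

Shapes are reduced to large square blocks; fine edges and outlines are lost — a downscale-then-upscale (mosaic) effect.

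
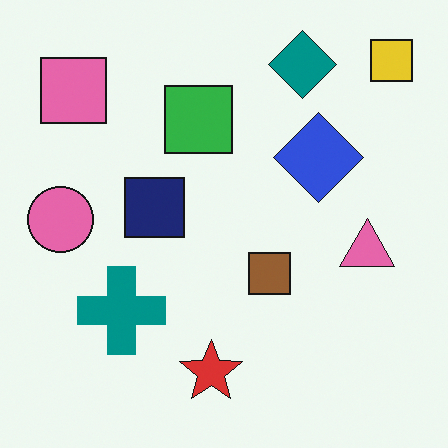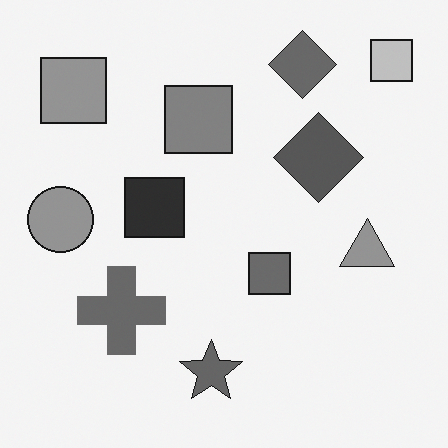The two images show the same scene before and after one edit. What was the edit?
Converted to grayscale.

All color is removed — every shape is now a shade of grey.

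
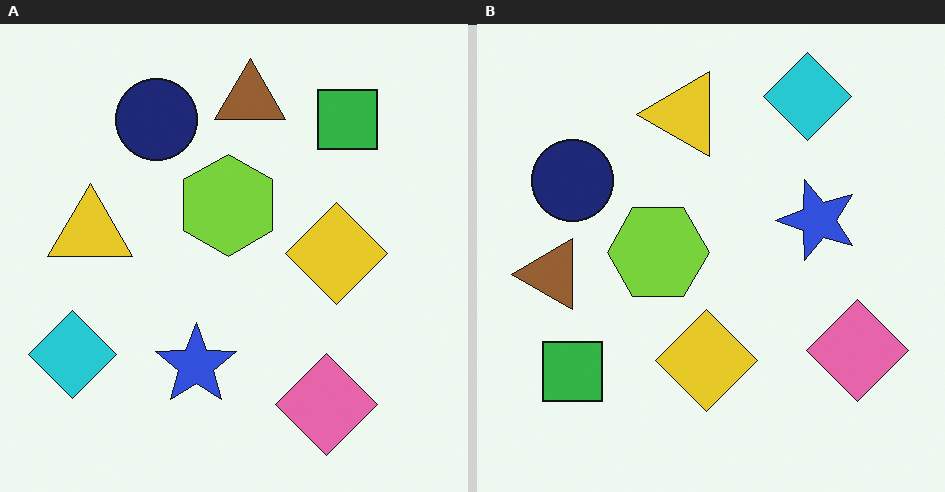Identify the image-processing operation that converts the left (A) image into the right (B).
The right (B) image is the left (A) transposed (reflected across the top-left ↔ bottom-right diagonal).

Shapes have swapped their row and column positions — what was in the top-right is now in the bottom-left — a diagonal reflection.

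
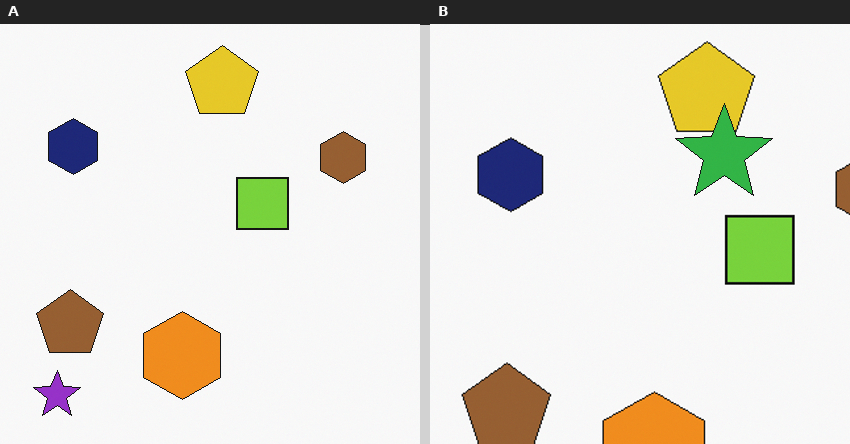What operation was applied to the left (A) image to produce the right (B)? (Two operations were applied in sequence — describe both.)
The image was cropped to a modestly smaller region and rescaled, then overlaid with an additional green star.

The visible shapes are larger and the field of view is narrower; shapes near the original edges may be partly or wholly outside the frame — a crop-and-rescale. A green star appears in the right (B) image that is absent from the left (A).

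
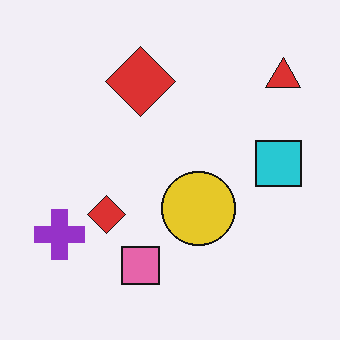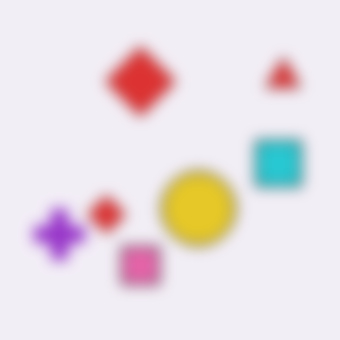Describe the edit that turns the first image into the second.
The transformation is: heavily blurred.

Shape edges and outlines are uniformly softened across the whole image.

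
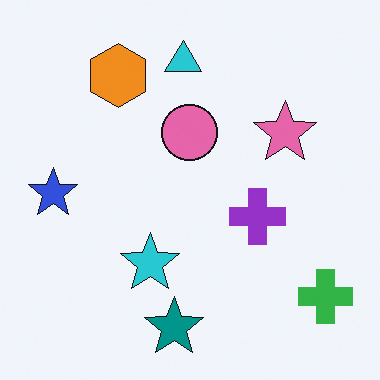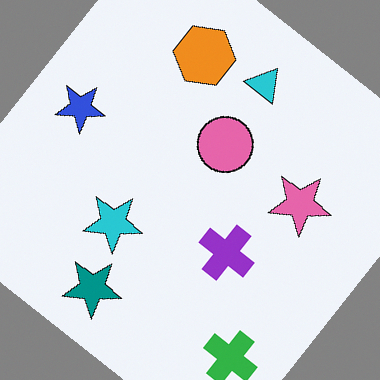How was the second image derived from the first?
The transformation is: rotated clockwise by a large amount — several tens of degrees.

Every shape is tilted by the same angle and the image corners show triangular fill wedges — a whole-image rotation by a non-right angle.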